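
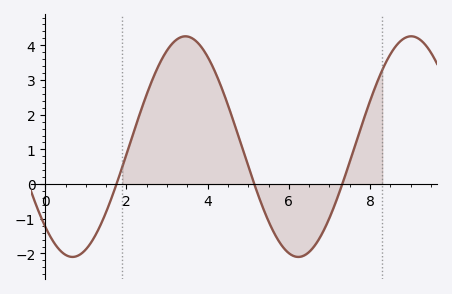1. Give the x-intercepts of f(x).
1.76, 5.15, 7.32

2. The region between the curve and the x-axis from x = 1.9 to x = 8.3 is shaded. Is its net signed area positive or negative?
positive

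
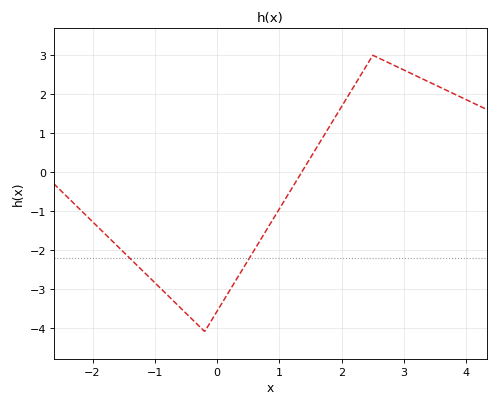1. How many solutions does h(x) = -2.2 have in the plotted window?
2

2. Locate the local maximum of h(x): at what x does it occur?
2.5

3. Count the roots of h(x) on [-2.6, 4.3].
1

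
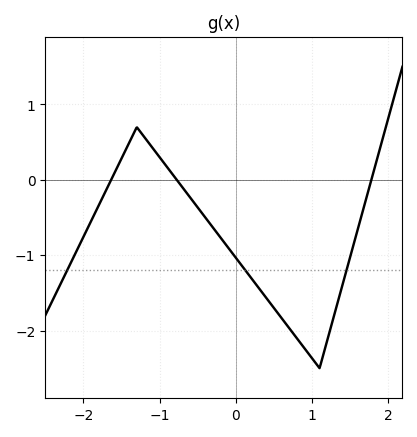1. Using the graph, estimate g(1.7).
-0.293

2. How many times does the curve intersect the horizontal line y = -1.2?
3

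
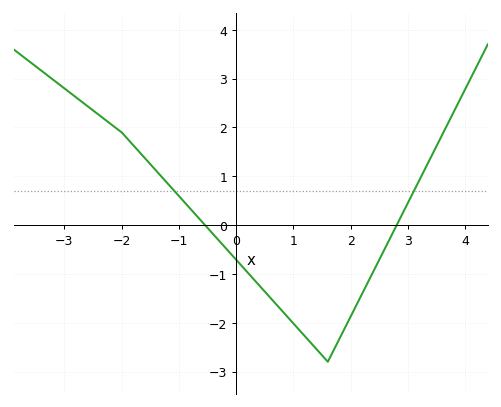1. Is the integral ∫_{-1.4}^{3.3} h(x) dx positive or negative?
negative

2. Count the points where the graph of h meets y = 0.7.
2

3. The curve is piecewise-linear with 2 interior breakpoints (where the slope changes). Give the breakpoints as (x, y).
(-2, 1.9); (1.6, -2.8)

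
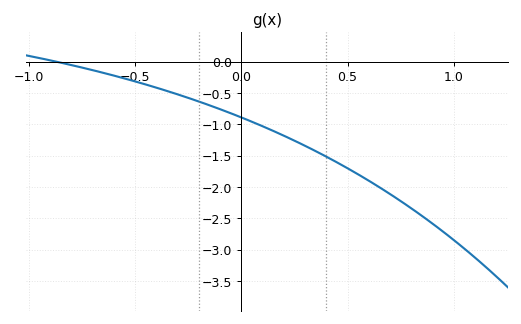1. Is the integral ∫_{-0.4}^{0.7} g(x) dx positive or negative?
negative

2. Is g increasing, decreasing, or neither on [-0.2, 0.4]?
decreasing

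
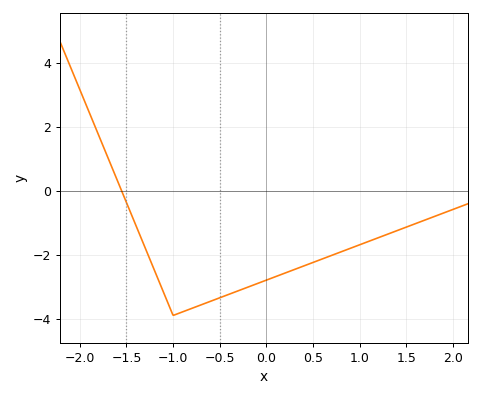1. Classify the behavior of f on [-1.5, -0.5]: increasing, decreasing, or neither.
neither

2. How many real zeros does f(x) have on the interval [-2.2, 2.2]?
1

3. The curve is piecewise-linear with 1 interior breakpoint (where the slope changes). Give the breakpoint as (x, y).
(-1, -3.9)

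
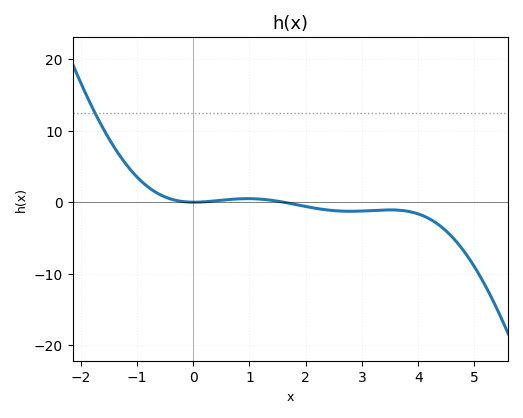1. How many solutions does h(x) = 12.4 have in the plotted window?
1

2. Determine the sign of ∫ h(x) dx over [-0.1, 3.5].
negative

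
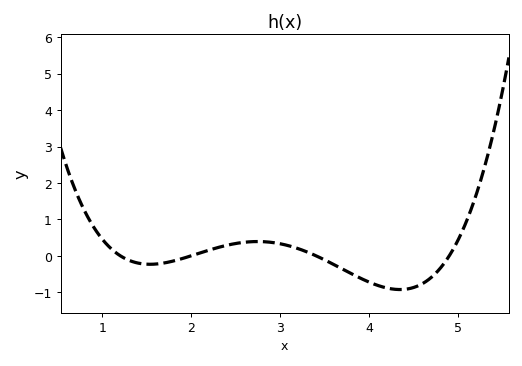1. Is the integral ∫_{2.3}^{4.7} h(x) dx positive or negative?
negative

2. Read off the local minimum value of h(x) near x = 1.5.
-0.2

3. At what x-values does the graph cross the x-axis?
1.2, 2, 3.4, 4.9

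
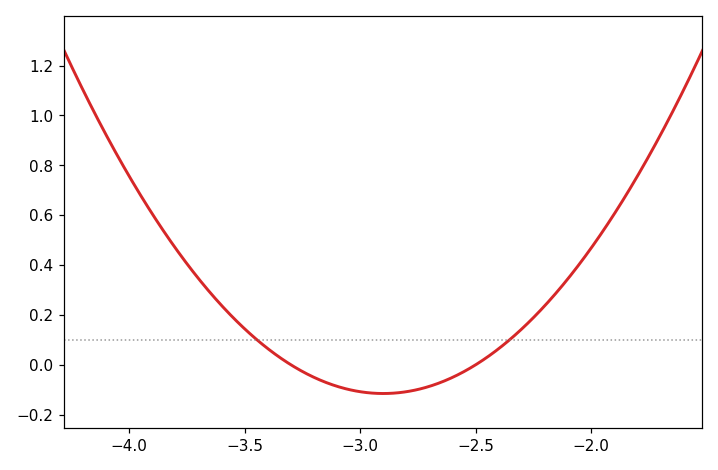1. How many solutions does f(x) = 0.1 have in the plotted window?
2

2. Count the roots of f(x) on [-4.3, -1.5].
2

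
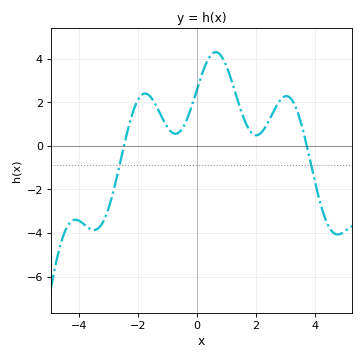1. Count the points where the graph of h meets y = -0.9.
2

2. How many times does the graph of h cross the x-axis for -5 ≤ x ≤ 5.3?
2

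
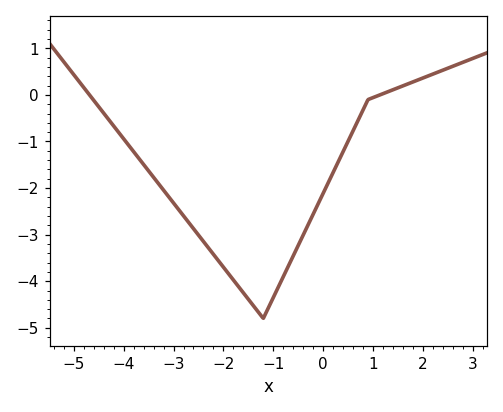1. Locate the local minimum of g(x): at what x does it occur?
-1.2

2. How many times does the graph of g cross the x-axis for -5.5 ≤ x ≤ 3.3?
2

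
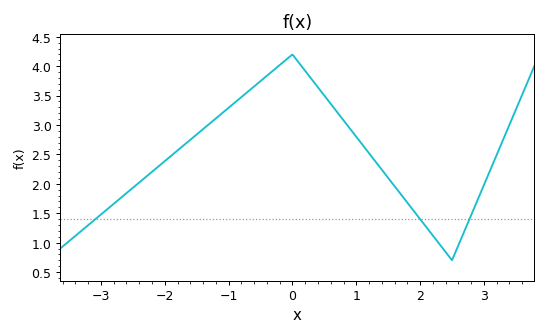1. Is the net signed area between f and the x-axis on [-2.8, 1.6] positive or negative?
positive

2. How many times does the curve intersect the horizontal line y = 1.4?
3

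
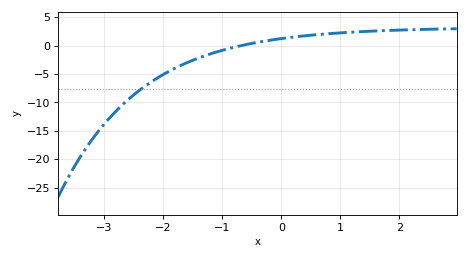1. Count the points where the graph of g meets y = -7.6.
1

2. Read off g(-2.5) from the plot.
-8.68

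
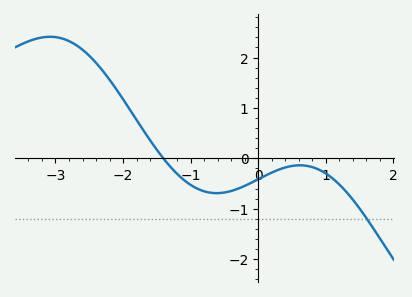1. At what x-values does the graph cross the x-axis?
-1.4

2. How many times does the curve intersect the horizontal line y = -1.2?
1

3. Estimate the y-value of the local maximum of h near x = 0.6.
-0.1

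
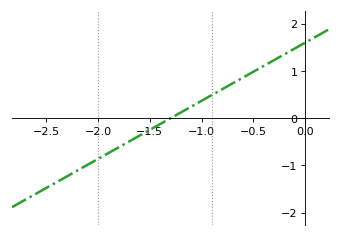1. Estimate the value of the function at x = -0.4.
1.1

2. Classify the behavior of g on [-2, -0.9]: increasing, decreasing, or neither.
increasing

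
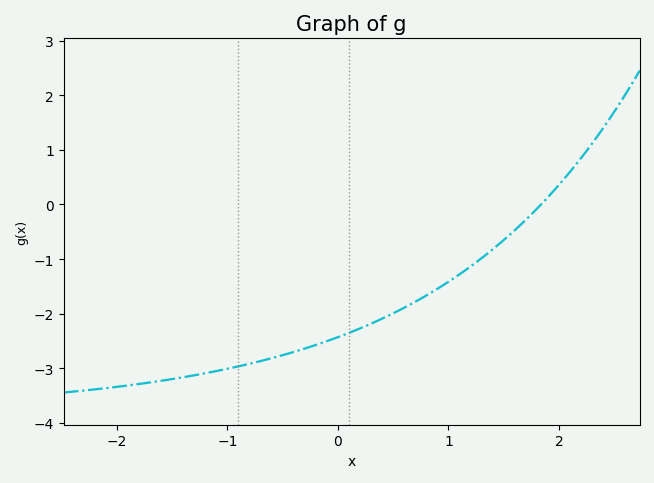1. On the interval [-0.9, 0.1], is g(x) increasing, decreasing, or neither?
increasing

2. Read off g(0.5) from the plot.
-1.99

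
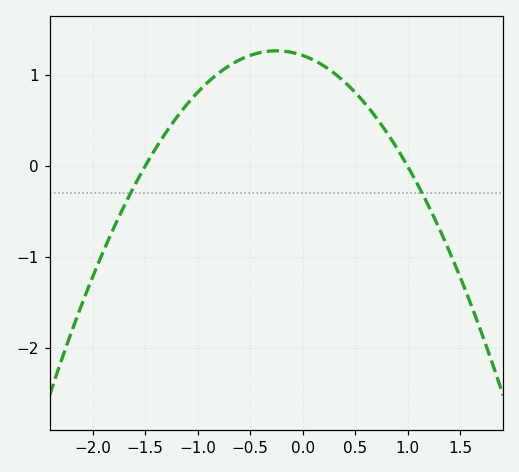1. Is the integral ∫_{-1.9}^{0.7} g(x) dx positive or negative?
positive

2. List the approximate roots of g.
-1.5, 1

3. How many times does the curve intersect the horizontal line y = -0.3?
2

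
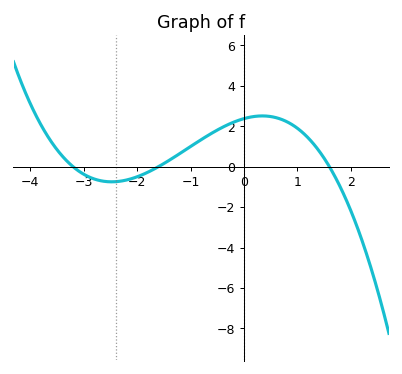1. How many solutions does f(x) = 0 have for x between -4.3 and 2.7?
3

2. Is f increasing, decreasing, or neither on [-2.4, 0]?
increasing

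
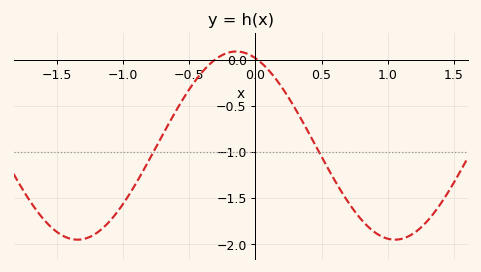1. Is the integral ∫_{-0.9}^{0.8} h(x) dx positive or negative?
negative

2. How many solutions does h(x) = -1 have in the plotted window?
2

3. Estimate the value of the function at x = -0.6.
-0.55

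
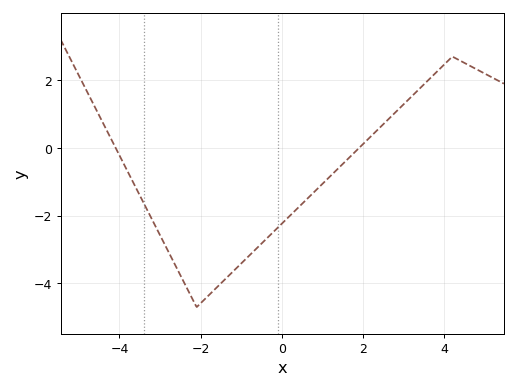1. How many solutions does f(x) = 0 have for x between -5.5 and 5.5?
2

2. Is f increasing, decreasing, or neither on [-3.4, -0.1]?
neither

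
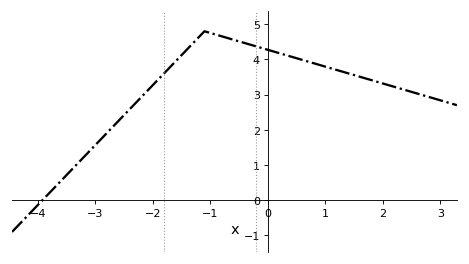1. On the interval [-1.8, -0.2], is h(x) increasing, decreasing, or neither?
neither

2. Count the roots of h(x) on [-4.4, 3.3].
1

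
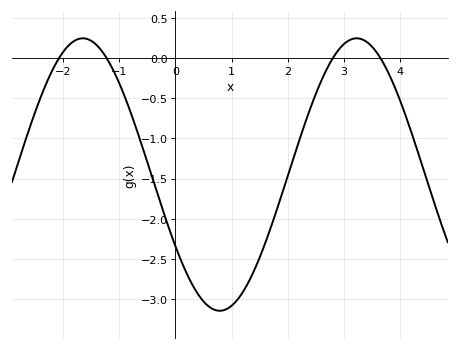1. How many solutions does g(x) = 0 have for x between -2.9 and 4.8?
4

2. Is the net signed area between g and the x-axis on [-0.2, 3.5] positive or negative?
negative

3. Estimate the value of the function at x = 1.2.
-2.92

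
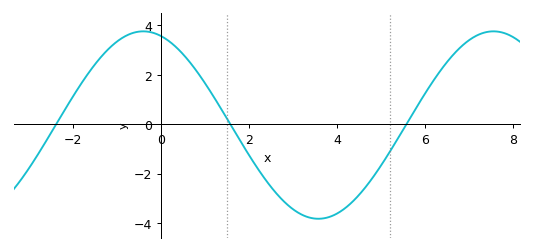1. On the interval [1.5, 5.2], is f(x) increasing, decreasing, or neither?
neither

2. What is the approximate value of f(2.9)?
-3.31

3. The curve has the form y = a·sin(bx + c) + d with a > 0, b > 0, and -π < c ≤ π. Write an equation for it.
y = 3.79sin(0.79x + 1.89) - 0.04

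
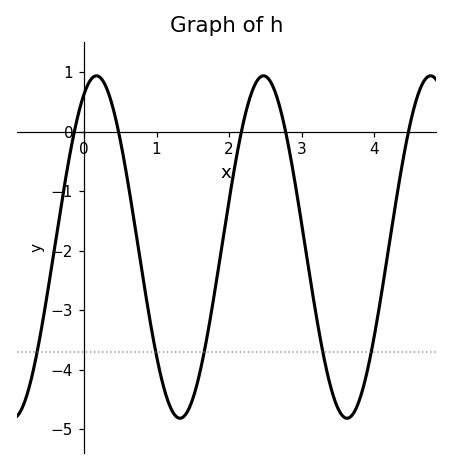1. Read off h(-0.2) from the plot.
-0.425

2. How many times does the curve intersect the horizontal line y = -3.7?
5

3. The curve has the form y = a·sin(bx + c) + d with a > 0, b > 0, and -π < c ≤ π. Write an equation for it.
y = 2.88sin(2.73x + 1.1) - 1.94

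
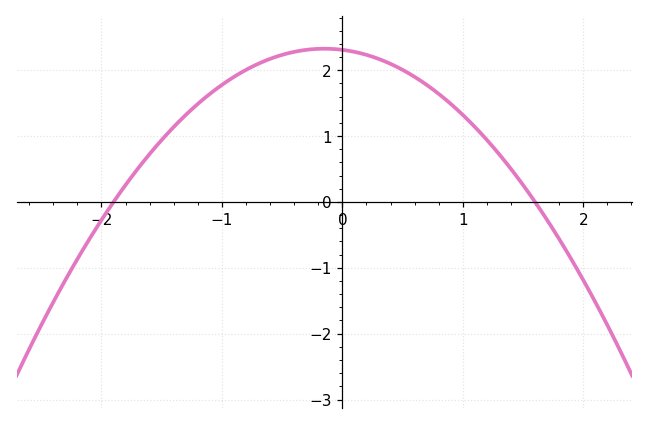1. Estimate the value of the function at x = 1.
1.32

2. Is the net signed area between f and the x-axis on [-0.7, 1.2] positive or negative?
positive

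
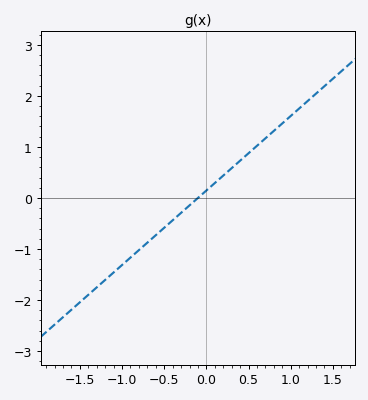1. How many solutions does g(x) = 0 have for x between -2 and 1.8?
1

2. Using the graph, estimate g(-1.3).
-1.8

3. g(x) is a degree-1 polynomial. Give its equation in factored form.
y = 1.46(x + 0.1)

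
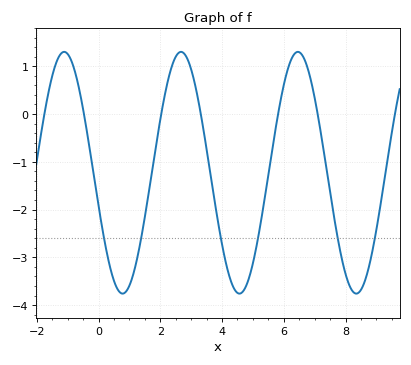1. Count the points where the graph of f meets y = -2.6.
6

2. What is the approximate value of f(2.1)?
0.2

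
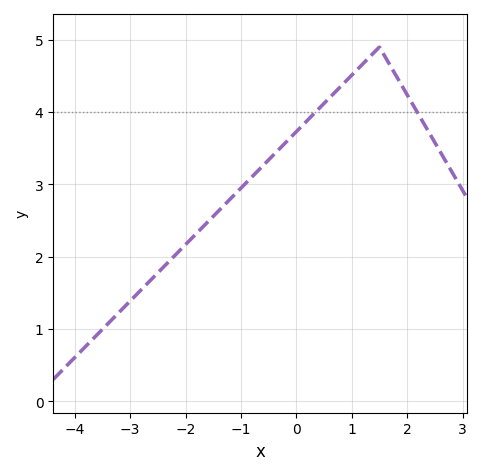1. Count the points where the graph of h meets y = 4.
2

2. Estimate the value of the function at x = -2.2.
2.01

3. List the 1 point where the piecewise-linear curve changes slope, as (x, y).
(1.5, 4.9)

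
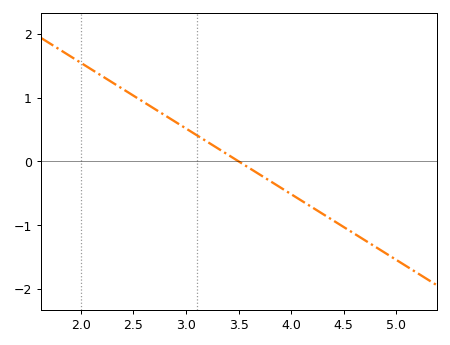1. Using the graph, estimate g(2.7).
0.8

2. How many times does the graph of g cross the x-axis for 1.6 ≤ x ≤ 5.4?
1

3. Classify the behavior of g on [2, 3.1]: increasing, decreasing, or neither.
decreasing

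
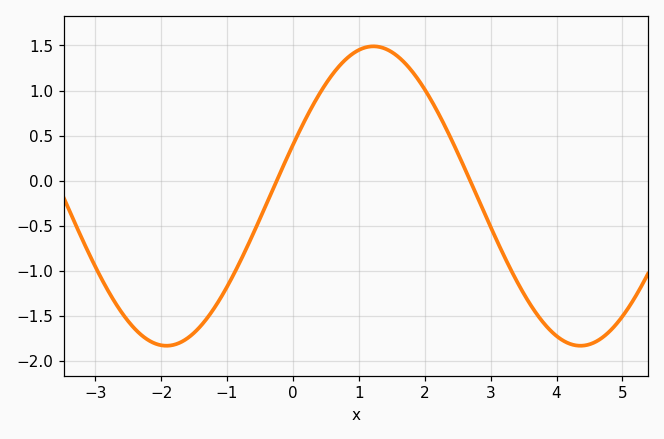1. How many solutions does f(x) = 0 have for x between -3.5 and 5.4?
2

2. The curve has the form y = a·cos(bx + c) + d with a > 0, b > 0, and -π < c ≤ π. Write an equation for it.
y = 1.66cos(1x - 1.2) - 0.17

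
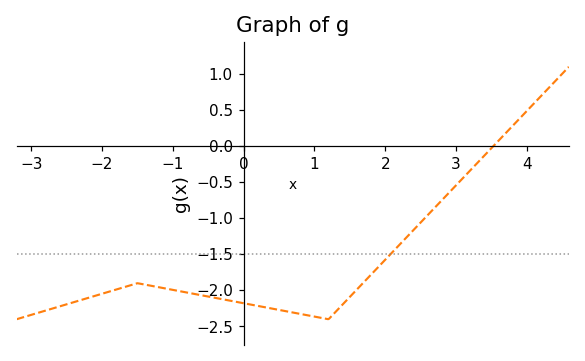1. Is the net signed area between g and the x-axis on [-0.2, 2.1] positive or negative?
negative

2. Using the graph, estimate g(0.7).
-2.3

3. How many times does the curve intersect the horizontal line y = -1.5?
1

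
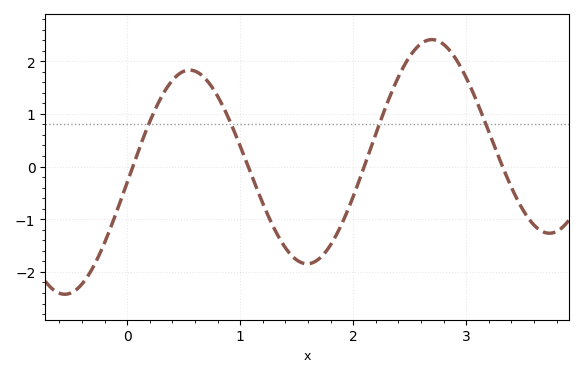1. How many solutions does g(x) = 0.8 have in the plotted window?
4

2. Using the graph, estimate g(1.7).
-1.75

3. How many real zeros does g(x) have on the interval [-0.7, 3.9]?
4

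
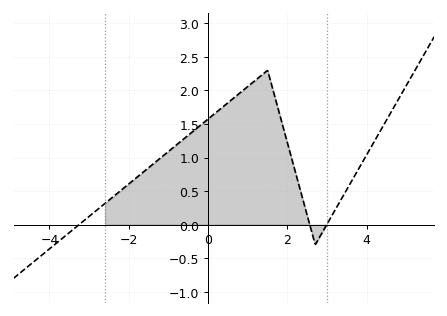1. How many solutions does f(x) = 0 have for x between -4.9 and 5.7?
3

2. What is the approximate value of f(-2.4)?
0.4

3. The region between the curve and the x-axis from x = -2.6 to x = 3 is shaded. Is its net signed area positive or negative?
positive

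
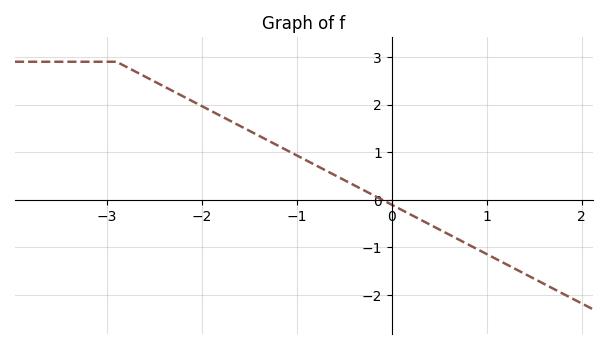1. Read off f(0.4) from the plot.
-0.52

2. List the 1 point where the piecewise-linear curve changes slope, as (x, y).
(-2.9, 2.9)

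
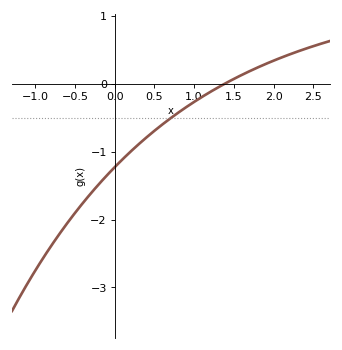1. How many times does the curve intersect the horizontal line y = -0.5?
1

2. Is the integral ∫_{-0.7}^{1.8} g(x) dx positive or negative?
negative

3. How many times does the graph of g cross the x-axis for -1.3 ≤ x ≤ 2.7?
1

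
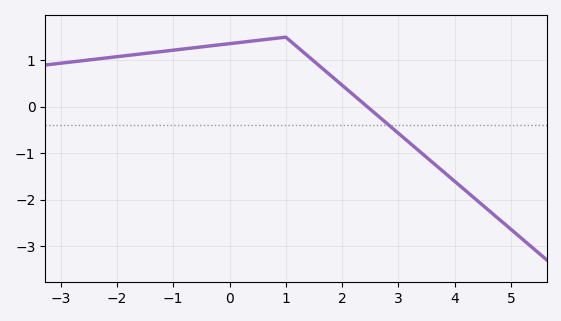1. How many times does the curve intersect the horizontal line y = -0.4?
1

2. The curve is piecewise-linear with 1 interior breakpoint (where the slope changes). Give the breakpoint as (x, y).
(1, 1.5)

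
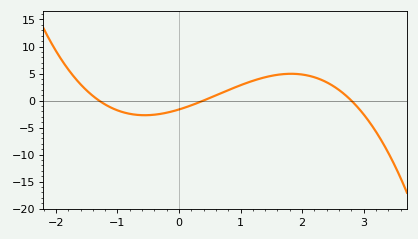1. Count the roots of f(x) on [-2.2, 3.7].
3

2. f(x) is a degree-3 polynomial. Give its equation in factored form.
y = -1.14(x + 1.3)(x - 0.4)(x - 2.8)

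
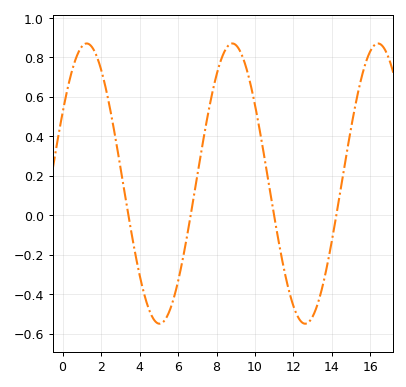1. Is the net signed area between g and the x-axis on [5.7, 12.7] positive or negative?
positive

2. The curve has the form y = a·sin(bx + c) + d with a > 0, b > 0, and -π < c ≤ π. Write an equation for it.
y = 0.71sin(0.83x + 0.53) + 0.16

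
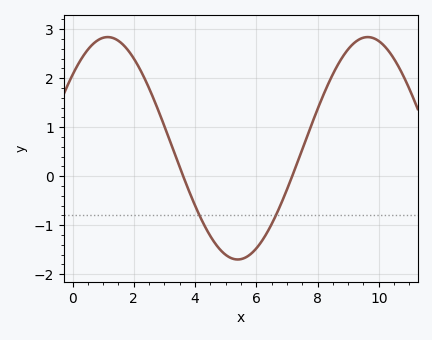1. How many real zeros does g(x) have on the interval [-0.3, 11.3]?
2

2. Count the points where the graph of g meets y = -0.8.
2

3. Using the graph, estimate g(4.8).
-1.48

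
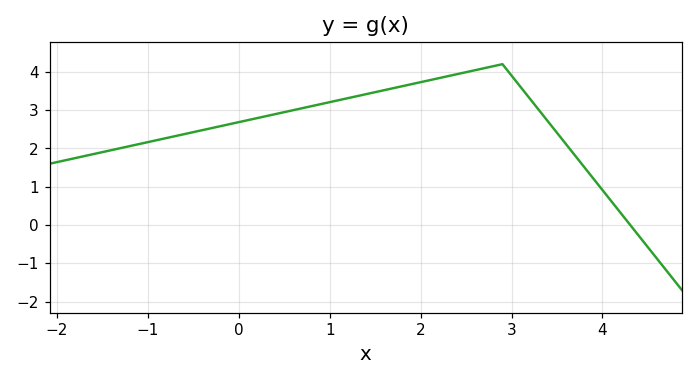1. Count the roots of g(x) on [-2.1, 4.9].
1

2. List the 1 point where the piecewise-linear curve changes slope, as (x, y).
(2.9, 4.2)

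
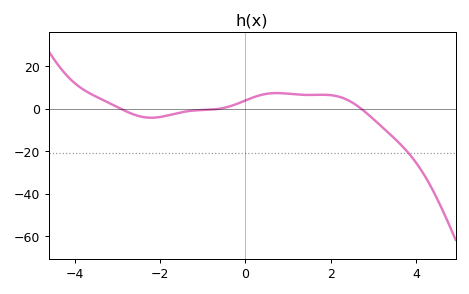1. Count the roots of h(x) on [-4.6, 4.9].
3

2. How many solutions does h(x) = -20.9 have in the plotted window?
1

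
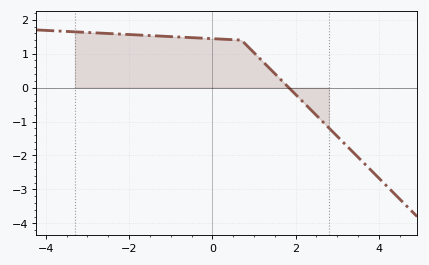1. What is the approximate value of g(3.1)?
-1.56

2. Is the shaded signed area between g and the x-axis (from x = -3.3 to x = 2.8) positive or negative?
positive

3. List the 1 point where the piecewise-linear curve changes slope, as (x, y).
(0.7, 1.4)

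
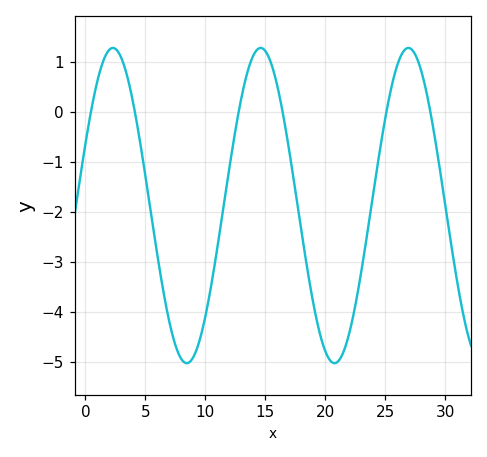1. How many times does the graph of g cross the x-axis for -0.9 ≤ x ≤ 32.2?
6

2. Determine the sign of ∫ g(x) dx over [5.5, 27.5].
negative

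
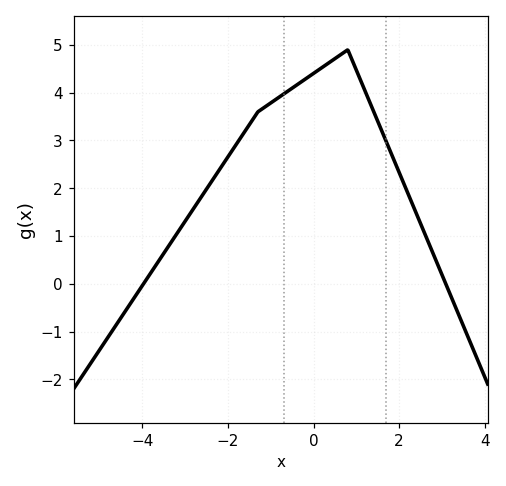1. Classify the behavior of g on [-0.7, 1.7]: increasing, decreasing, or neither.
neither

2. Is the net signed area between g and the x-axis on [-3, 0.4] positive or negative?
positive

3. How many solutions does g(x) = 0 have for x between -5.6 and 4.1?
2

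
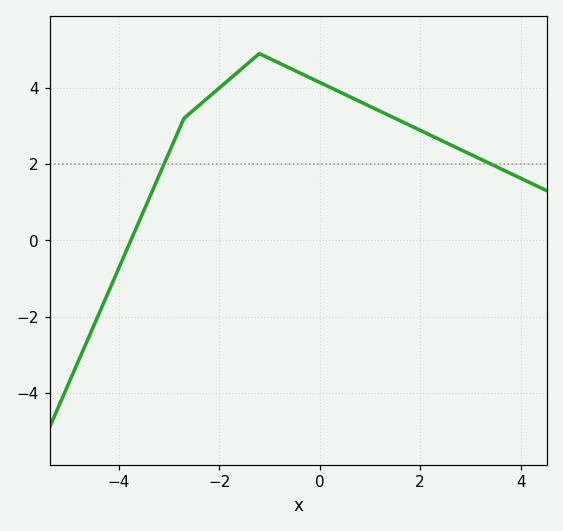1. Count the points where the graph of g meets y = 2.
2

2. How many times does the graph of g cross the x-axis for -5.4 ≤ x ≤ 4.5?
1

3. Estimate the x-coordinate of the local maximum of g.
-1.2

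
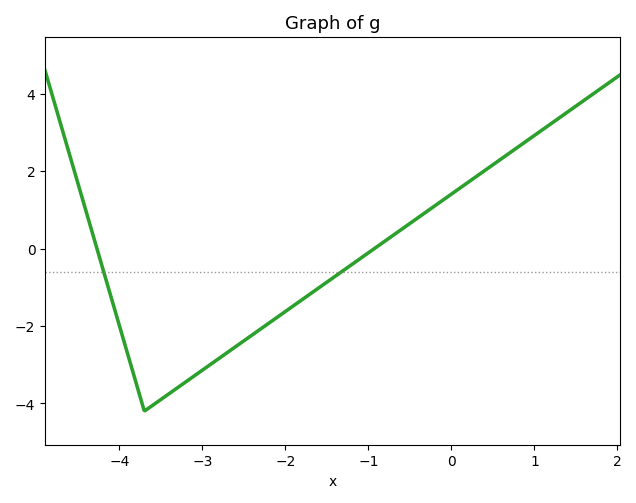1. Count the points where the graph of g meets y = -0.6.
2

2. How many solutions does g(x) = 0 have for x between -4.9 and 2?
2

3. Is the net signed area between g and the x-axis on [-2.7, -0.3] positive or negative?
negative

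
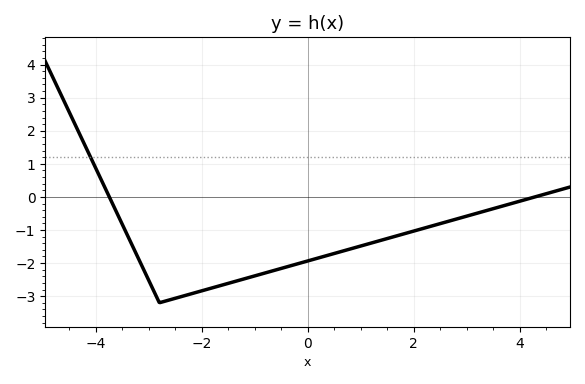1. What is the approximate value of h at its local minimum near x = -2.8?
-3.2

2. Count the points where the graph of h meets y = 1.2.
1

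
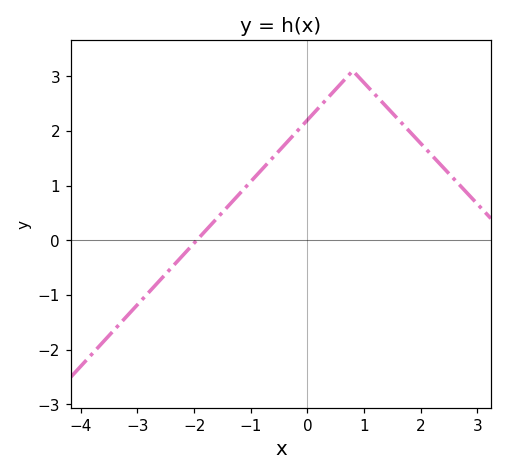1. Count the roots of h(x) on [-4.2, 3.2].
1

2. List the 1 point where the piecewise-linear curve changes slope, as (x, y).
(0.8, 3.1)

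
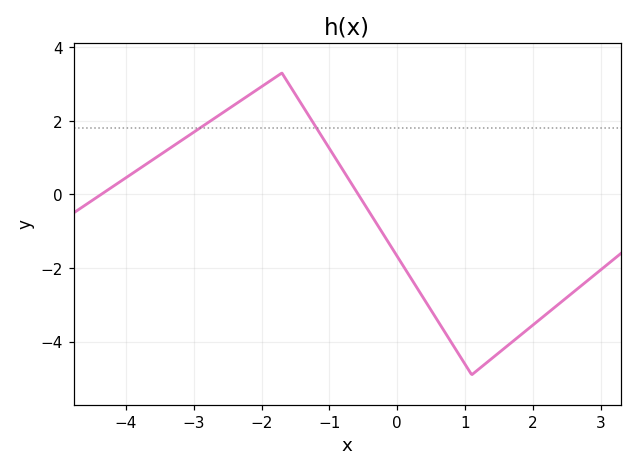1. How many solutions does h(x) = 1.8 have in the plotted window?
2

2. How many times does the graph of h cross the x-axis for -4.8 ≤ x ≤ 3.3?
2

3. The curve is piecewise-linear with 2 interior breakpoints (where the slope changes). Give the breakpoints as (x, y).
(-1.7, 3.3); (1.1, -4.9)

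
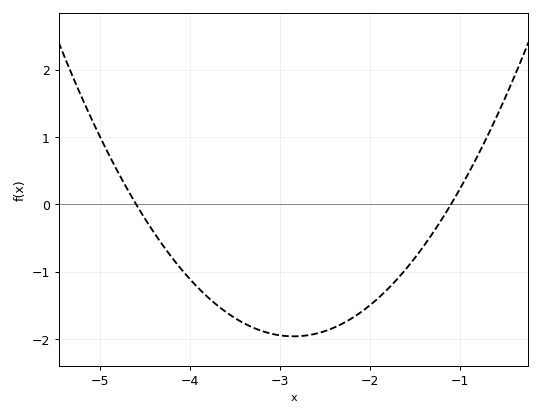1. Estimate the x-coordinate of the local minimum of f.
-2.85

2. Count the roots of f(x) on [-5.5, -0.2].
2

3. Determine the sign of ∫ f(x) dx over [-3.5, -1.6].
negative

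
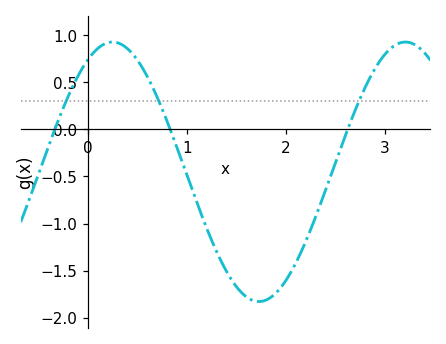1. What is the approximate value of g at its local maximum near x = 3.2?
0.93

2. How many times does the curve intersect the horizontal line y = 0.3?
3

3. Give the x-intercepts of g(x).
-0.338, 0.83, 2.63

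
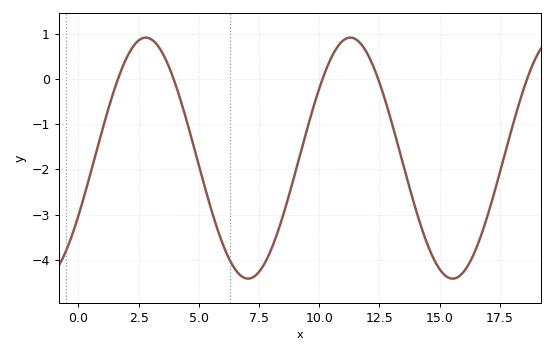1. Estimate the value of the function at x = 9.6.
-0.9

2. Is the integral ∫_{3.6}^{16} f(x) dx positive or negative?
negative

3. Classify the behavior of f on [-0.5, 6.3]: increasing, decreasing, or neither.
neither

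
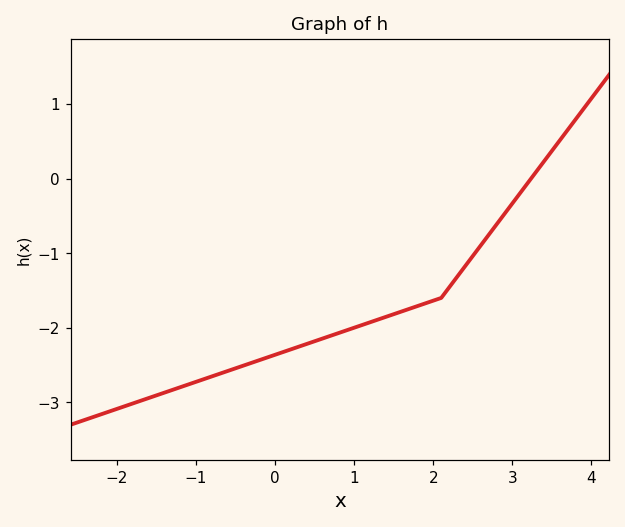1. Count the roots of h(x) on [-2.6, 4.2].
1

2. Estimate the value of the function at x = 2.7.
-0.8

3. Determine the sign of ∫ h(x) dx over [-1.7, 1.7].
negative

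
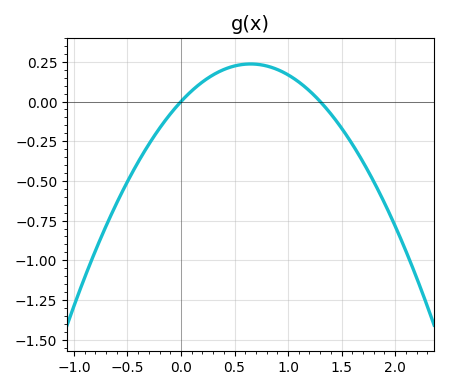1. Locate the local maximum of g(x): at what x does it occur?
0.65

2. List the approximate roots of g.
0, 1.3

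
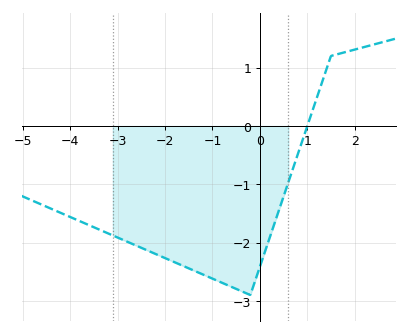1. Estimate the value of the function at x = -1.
-2.6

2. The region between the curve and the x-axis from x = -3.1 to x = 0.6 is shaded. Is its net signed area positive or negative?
negative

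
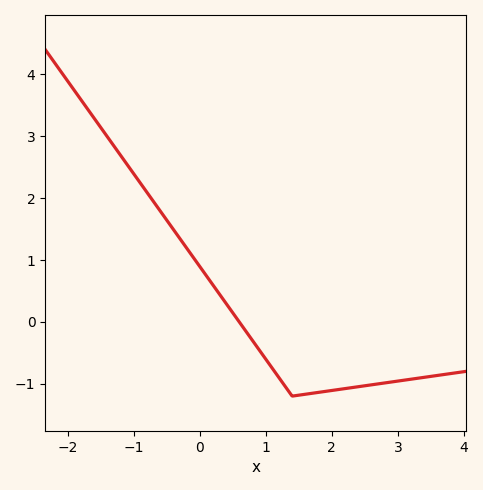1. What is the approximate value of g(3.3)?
-0.9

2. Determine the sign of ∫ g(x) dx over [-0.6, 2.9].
negative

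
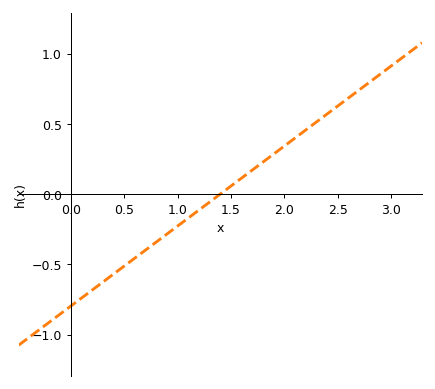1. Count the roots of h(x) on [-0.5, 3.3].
1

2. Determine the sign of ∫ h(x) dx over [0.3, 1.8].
negative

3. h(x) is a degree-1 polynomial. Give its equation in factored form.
y = 0.57(x - 1.4)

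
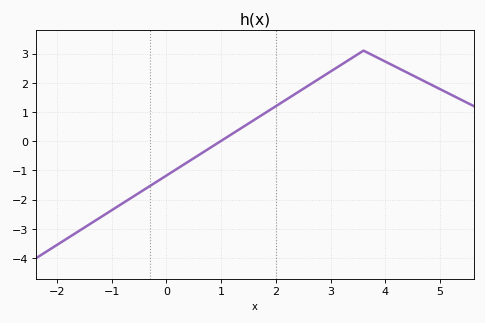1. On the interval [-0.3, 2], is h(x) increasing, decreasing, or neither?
increasing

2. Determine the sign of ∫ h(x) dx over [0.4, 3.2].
positive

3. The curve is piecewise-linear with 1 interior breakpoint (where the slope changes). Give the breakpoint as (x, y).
(3.6, 3.1)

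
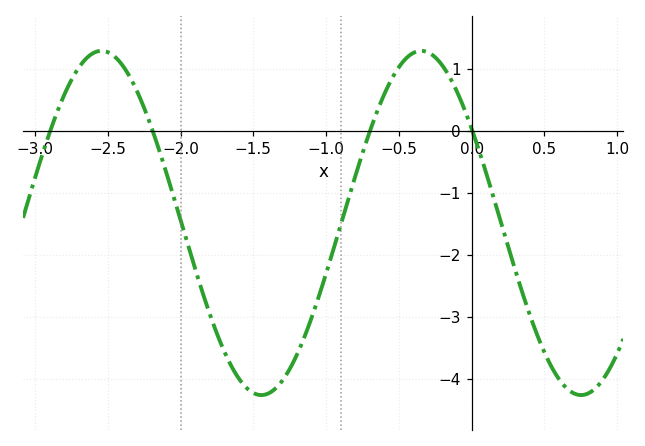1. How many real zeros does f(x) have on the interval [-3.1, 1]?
4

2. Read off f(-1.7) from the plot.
-3.55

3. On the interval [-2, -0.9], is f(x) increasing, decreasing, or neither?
neither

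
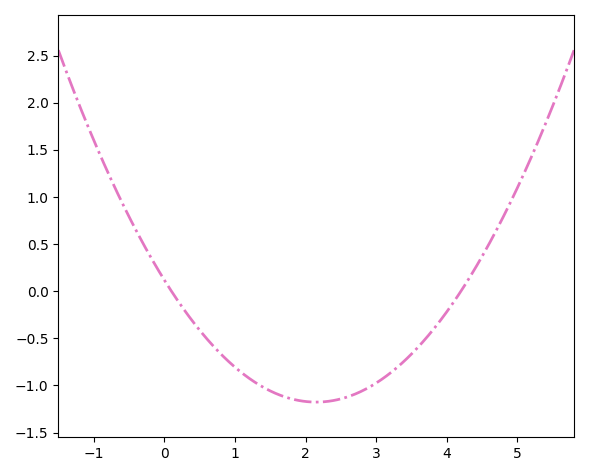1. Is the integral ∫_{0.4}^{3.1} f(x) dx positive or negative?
negative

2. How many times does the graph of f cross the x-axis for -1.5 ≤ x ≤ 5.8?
2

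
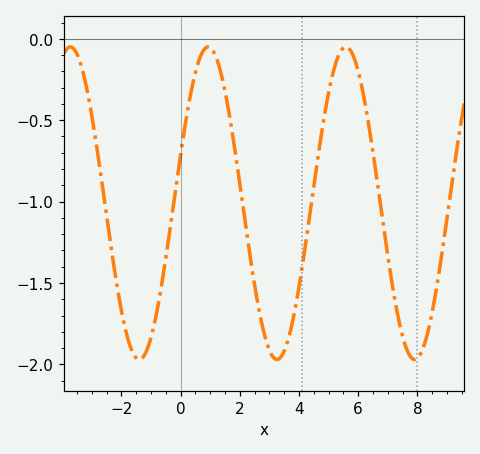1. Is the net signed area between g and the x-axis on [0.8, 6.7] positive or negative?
negative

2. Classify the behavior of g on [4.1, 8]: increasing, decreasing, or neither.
neither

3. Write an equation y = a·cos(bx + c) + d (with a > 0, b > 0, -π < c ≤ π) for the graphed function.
y = 0.96cos(1.35x - 1.25) - 1.01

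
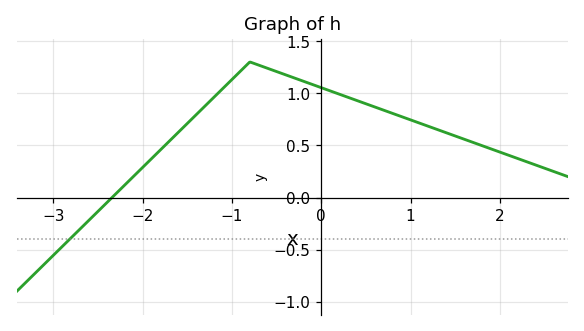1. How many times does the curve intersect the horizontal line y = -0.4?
1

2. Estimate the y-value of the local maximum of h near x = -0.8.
1.3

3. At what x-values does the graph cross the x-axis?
-2.3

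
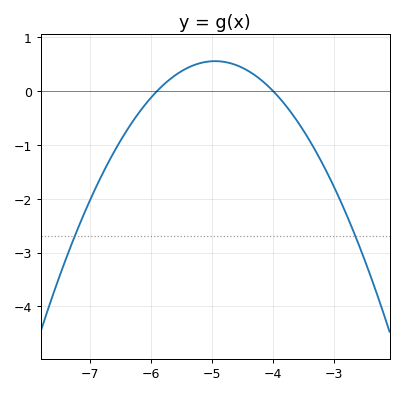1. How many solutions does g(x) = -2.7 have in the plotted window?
2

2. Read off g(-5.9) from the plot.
0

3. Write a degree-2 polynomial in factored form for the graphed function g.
y = -0.61(x + 5.9)(x + 4)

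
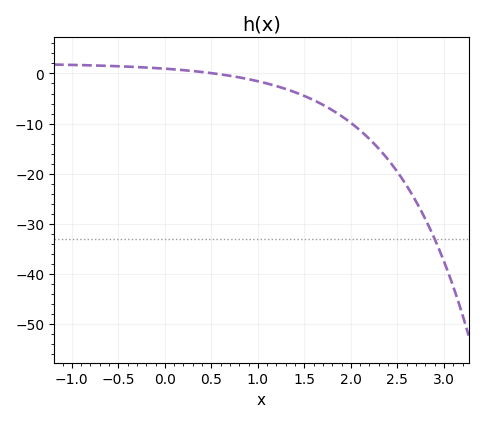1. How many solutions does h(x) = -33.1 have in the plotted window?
1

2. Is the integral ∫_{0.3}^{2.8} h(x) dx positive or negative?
negative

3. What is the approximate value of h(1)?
-1.55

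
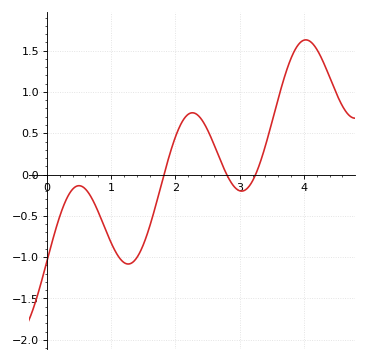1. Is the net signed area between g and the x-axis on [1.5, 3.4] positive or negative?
positive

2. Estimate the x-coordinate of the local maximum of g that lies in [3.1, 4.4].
4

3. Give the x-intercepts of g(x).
1.8, 2.8, 3.2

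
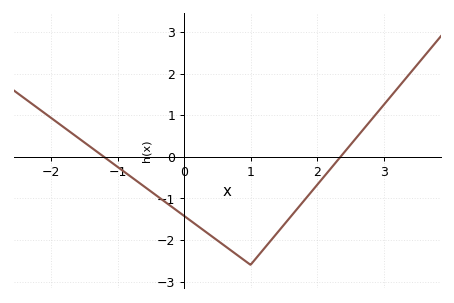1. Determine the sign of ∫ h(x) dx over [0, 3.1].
negative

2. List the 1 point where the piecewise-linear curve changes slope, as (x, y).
(1, -2.6)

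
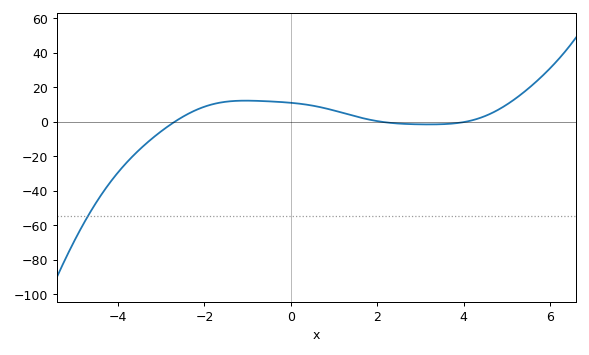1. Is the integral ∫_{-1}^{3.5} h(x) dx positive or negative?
positive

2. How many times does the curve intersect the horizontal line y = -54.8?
1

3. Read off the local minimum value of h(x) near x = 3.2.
-2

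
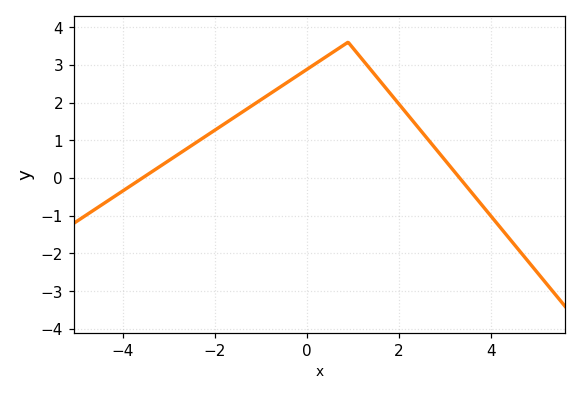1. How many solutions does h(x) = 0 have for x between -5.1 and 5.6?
2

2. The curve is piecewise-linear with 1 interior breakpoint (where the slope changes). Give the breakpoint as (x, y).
(0.9, 3.6)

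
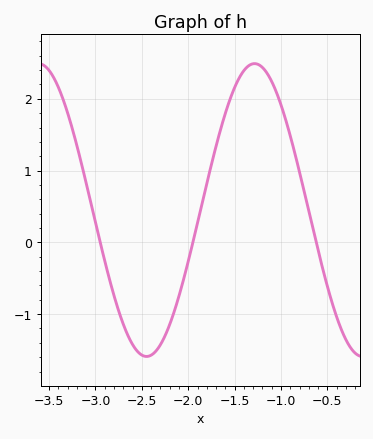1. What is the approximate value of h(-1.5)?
2.2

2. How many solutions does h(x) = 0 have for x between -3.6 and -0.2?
3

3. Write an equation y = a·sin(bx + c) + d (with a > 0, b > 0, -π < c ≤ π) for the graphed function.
y = 2.04sin(2.7x - 1.2) + 0.45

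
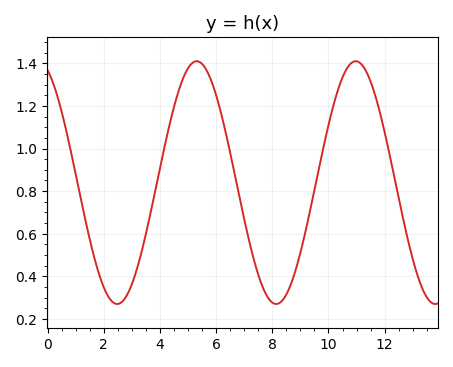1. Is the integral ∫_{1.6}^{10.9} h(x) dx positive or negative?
positive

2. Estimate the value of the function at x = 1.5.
0.58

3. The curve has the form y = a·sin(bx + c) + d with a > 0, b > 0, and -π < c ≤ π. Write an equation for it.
y = 0.57sin(1.1x + 2) + 0.84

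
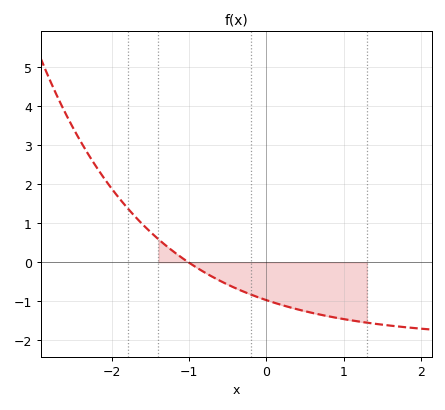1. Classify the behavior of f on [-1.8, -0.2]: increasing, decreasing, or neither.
decreasing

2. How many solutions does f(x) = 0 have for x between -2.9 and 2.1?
1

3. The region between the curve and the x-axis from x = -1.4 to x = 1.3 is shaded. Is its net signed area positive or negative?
negative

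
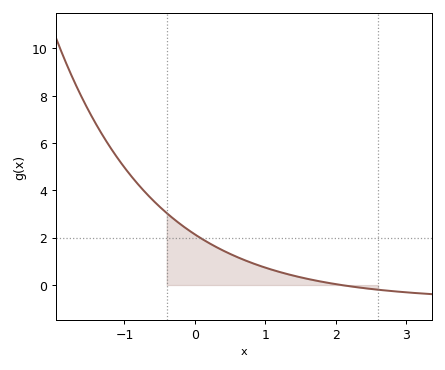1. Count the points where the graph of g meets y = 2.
1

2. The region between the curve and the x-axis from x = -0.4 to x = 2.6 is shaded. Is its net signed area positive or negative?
positive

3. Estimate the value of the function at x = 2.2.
-0.052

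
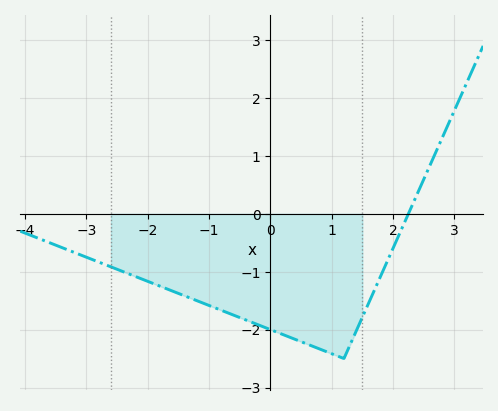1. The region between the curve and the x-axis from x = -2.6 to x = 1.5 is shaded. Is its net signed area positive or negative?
negative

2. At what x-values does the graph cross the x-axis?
2.25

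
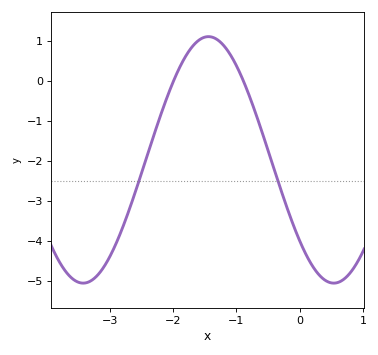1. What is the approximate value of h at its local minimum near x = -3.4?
-5.06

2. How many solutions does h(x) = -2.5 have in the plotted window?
2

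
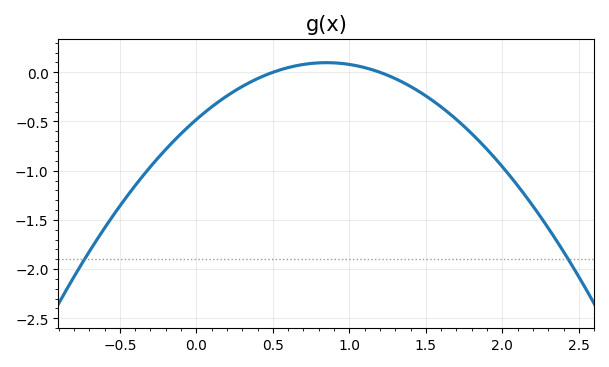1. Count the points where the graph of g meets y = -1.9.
2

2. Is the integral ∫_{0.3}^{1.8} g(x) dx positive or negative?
negative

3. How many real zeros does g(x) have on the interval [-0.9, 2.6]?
2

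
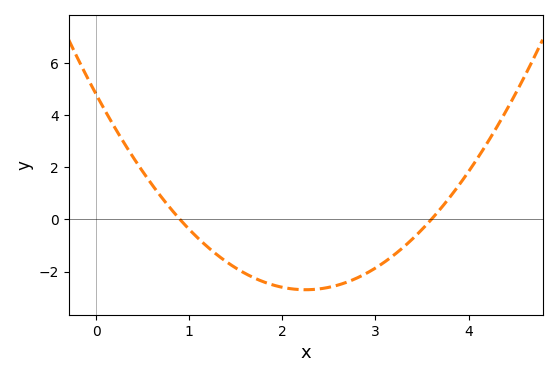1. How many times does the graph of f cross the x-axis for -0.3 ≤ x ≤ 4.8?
2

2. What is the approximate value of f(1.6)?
-2.07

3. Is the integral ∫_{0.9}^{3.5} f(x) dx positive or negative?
negative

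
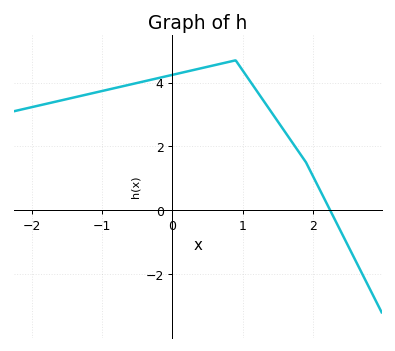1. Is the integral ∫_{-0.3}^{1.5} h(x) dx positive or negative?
positive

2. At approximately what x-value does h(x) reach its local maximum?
0.9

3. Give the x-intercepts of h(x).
2.2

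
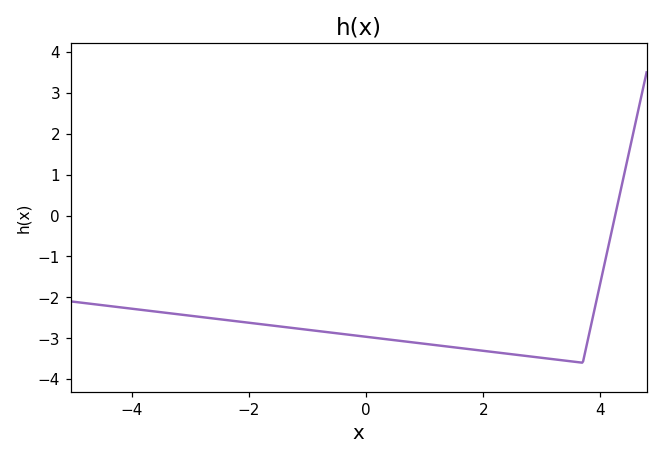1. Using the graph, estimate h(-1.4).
-2.73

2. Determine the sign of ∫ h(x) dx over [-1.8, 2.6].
negative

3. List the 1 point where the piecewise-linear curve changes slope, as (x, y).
(3.7, -3.6)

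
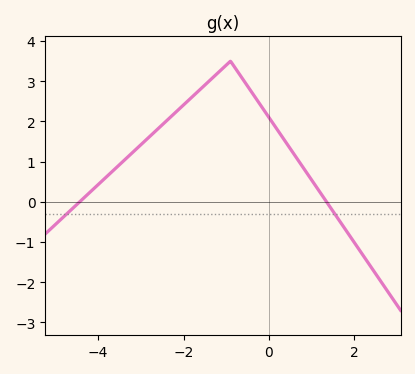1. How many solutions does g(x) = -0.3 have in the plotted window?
2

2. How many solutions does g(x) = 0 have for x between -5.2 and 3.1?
2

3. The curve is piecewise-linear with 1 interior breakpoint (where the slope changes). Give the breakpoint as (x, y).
(-0.9, 3.5)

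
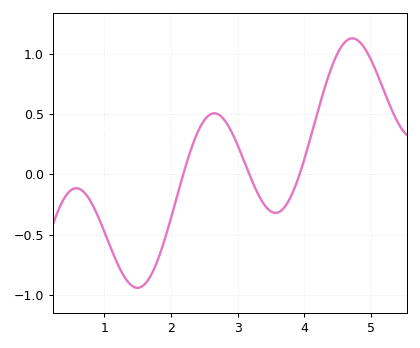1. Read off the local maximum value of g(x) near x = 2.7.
0.5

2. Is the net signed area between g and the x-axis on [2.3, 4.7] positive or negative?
positive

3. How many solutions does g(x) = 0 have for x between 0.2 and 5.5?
3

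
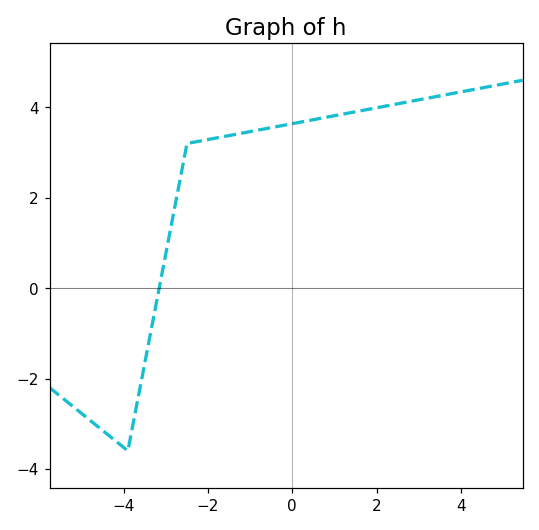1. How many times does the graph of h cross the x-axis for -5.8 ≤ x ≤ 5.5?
1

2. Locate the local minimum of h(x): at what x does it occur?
-4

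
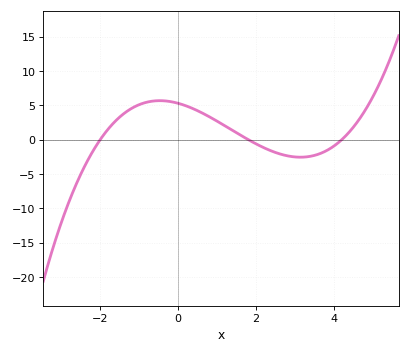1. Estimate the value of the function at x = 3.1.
-2.5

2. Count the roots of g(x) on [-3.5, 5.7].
3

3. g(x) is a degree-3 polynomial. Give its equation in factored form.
y = 0.35(x + 2)(x - 1.8)(x - 4.2)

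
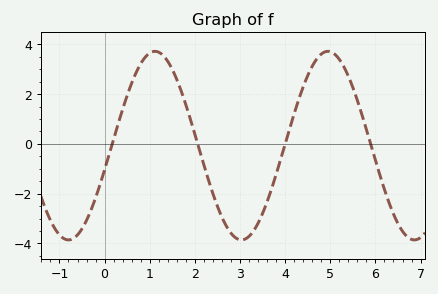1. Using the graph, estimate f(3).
-3.85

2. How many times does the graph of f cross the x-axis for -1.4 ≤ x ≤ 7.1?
4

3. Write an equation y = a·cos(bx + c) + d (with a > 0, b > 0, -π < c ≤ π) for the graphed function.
y = 3.79cos(1.64x - 1.83) - 0.07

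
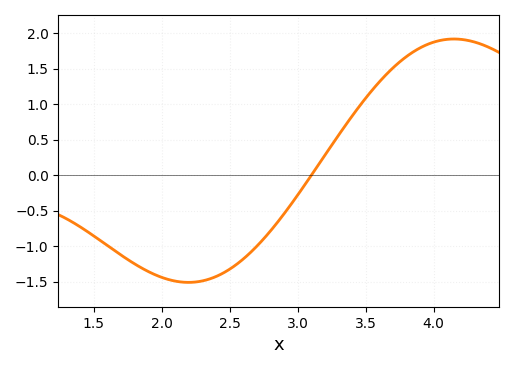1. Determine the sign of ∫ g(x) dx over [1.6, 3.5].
negative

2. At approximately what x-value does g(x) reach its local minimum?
2.2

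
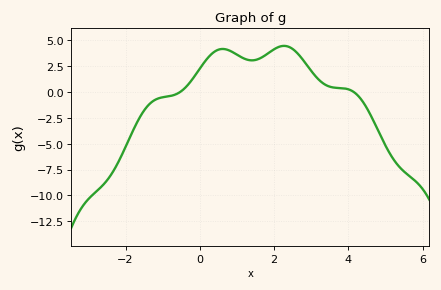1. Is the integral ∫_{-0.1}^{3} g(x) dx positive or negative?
positive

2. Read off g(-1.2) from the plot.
-0.784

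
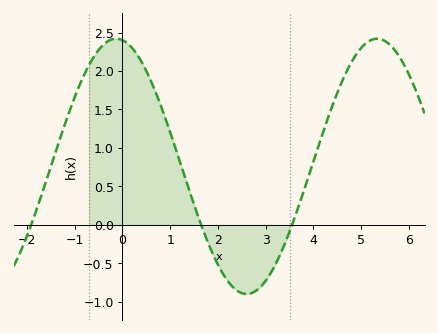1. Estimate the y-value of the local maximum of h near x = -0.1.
2.42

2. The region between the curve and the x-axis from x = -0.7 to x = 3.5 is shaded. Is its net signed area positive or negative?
positive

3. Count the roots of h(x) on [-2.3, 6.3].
3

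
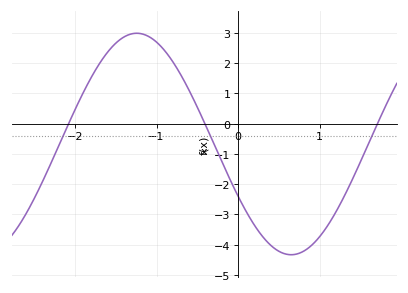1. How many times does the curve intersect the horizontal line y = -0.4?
3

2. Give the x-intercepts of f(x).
-2.08, -0.407, 1.71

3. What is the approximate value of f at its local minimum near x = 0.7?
-4.33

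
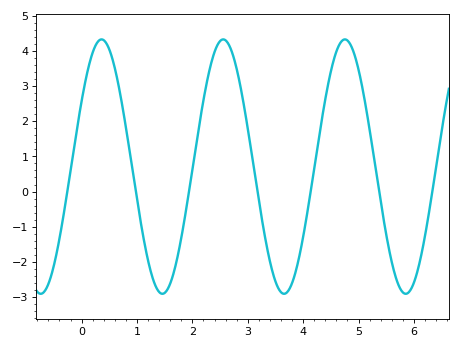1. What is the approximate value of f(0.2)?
3.96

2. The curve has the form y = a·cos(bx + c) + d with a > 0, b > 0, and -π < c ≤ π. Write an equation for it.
y = 3.62cos(2.86x - 1.03) + 0.71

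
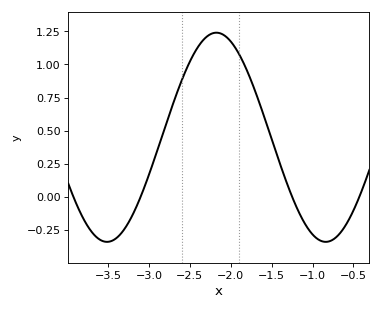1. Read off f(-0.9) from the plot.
-0.34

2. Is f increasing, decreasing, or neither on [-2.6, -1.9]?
neither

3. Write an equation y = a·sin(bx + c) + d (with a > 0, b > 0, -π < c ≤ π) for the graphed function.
y = 0.79sin(2.4x + 0.4) + 0.45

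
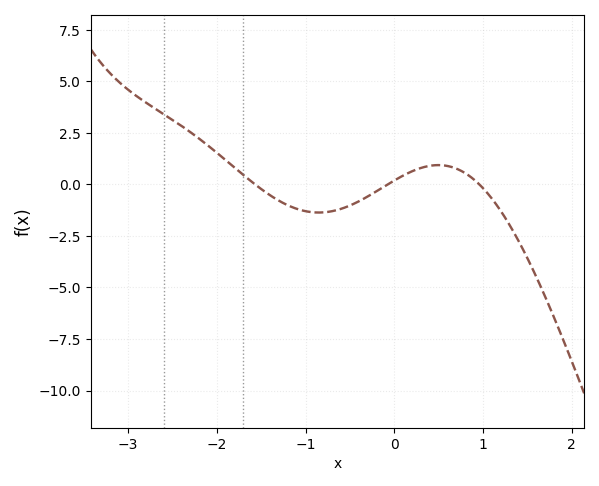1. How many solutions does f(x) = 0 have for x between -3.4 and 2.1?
3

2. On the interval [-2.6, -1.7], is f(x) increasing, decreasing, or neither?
decreasing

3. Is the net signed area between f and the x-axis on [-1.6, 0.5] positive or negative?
negative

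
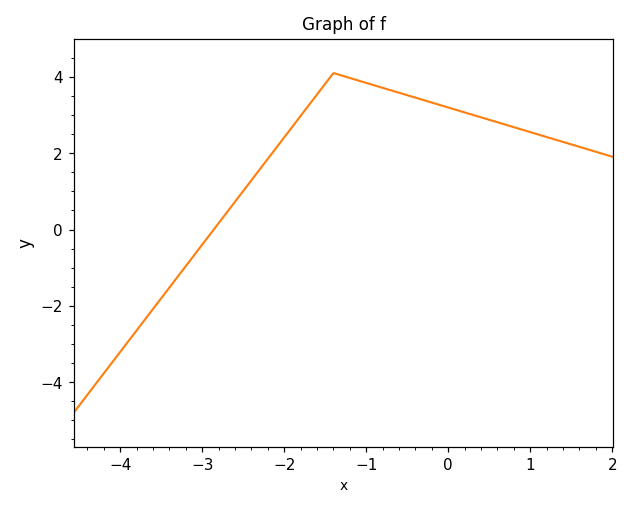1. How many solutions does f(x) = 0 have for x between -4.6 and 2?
1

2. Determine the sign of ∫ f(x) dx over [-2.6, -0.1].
positive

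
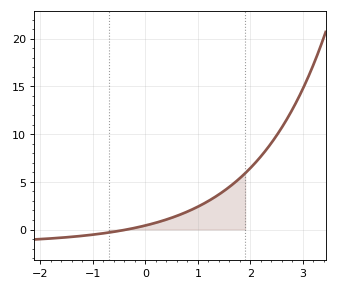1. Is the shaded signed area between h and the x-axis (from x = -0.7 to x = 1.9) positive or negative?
positive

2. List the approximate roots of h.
-0.4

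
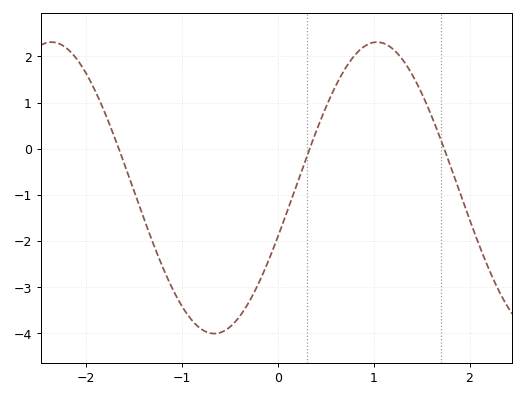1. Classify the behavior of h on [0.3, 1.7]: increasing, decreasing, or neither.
neither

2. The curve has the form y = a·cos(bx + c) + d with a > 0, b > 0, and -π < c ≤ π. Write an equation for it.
y = 3.16cos(1.9x - 1.9) - 0.85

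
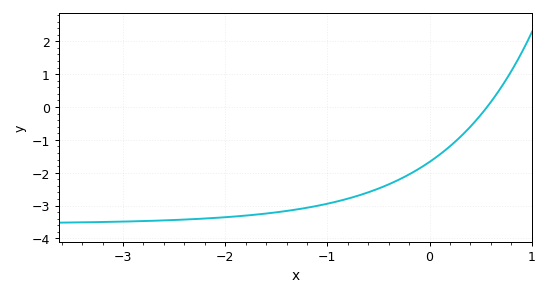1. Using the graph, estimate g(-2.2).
-3.4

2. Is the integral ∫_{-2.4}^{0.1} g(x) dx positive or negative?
negative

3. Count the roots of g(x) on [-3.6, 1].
1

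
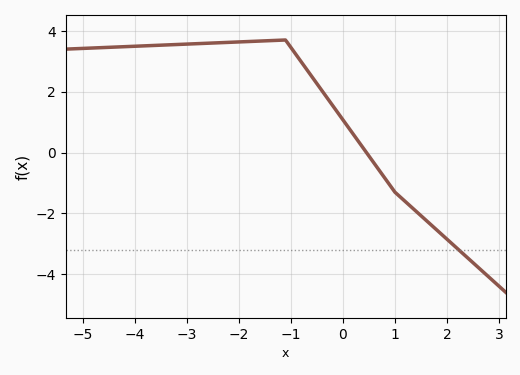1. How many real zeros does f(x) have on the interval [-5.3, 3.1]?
1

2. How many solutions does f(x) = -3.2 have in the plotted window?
1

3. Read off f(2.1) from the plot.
-3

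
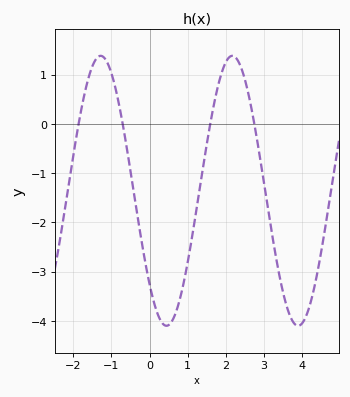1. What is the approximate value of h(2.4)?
1.15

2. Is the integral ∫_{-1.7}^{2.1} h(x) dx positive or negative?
negative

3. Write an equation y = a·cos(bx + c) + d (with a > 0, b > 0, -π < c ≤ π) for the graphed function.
y = 2.74cos(1.82x + 2.33) - 1.36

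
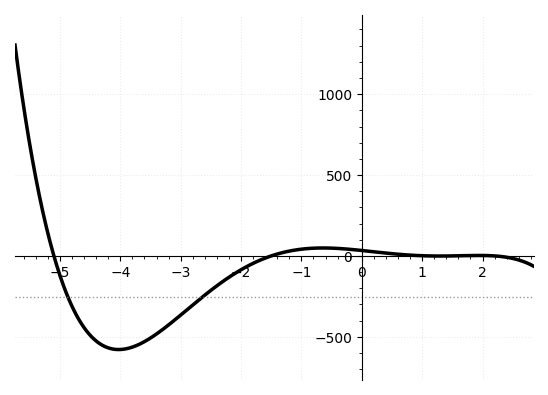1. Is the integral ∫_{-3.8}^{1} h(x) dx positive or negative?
negative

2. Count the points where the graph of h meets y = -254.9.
2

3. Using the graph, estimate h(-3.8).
-550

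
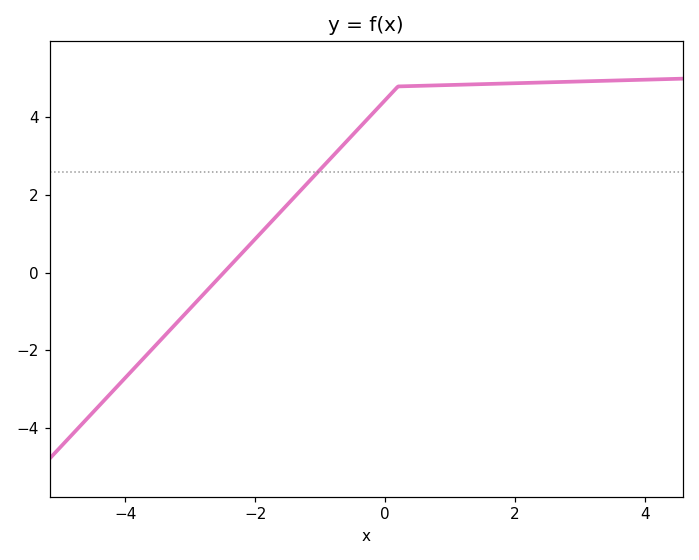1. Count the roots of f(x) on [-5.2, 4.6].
1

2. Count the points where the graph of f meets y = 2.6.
1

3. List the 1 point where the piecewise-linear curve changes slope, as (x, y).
(0.2, 4.8)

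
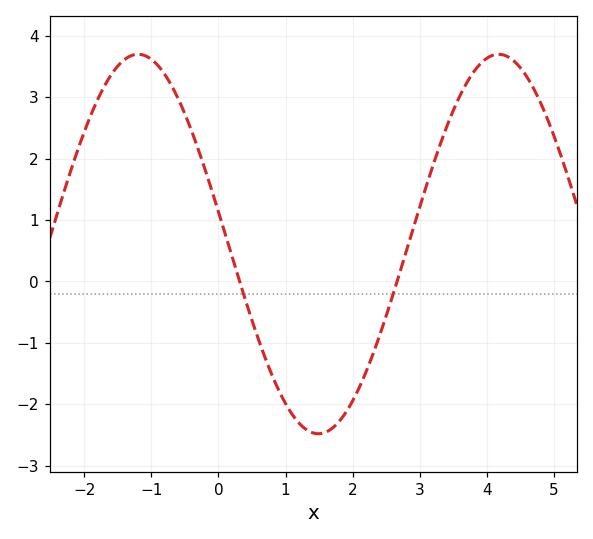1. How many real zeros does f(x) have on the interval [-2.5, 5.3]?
2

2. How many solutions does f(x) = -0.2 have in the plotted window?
2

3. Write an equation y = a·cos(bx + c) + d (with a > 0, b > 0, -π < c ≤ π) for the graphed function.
y = 3.09cos(1.17x + 1.4) + 0.61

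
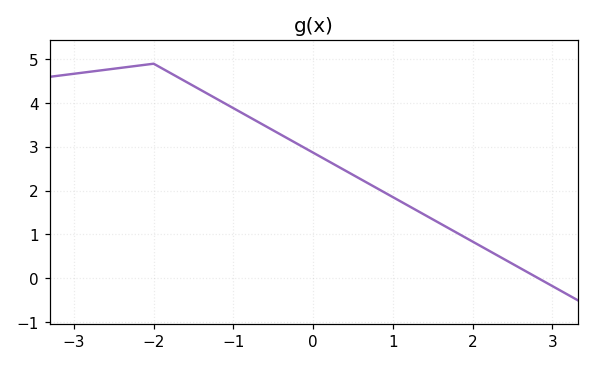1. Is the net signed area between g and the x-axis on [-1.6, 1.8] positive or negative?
positive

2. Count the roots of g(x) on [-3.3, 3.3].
1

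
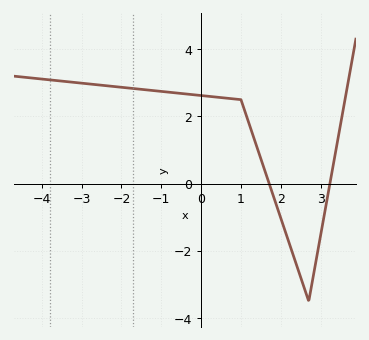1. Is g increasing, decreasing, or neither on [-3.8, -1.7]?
decreasing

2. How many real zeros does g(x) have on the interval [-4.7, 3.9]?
2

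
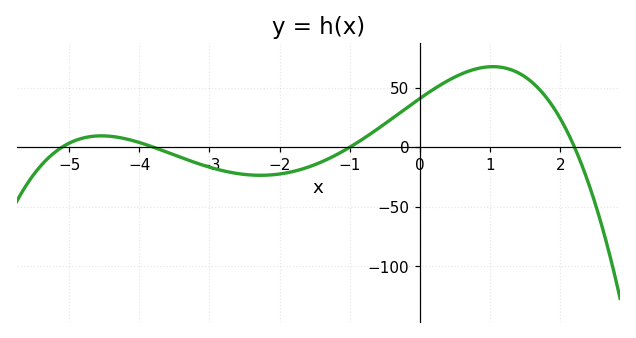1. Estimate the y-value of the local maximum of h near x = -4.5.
10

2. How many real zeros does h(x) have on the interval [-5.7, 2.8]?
4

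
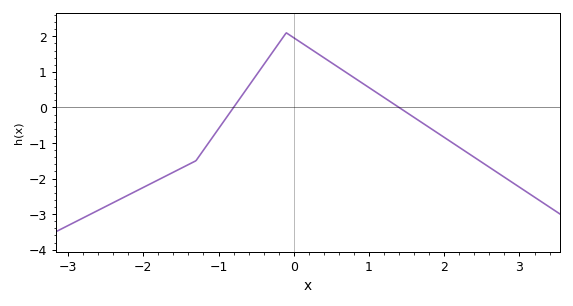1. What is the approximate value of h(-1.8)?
-2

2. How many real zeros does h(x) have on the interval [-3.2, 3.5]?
2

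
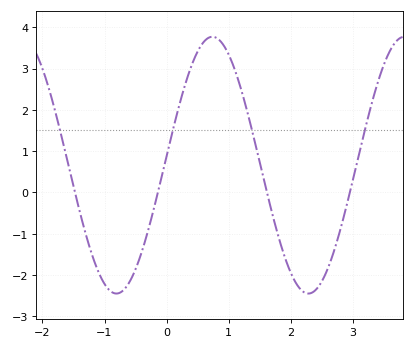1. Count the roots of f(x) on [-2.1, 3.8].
4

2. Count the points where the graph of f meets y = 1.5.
4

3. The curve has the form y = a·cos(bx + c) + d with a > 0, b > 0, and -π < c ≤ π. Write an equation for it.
y = 3.11cos(2x - 1.5) + 0.66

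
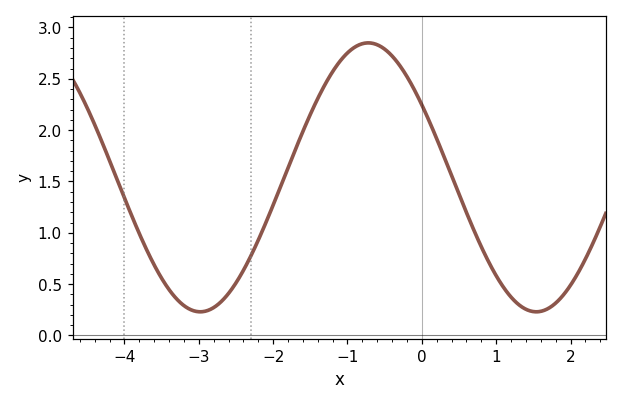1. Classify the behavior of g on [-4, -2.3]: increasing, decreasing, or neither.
neither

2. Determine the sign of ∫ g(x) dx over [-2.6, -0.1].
positive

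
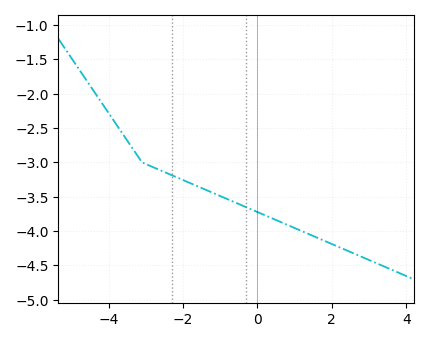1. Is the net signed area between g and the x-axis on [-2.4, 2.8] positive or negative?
negative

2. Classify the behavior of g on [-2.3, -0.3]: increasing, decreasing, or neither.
decreasing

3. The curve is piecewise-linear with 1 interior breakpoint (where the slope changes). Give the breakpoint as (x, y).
(-3.1, -3)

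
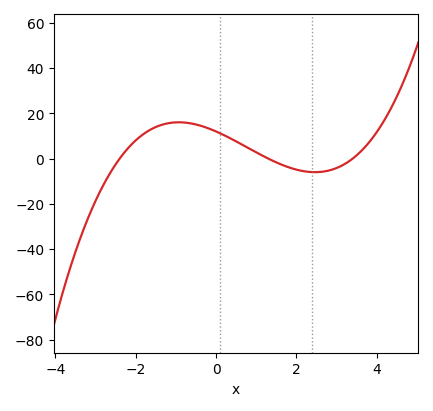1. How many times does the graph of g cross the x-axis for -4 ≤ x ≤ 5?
3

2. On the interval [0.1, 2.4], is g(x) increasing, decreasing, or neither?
decreasing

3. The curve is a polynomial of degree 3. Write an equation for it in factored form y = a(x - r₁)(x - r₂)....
y = 1.13(x + 2.4)(x - 1.3)(x - 3.4)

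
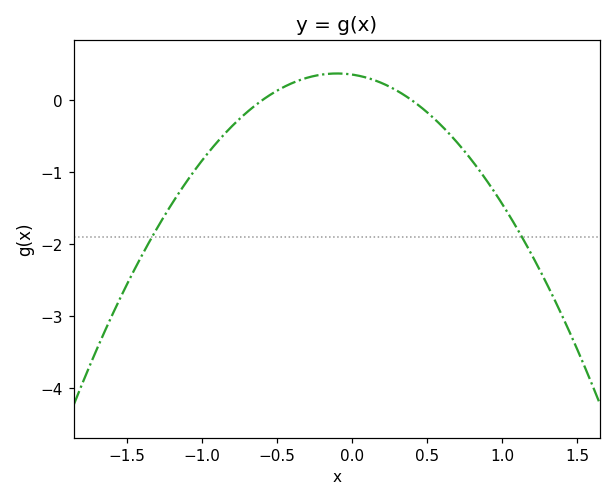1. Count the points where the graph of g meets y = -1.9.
2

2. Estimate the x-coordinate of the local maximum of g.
-0.1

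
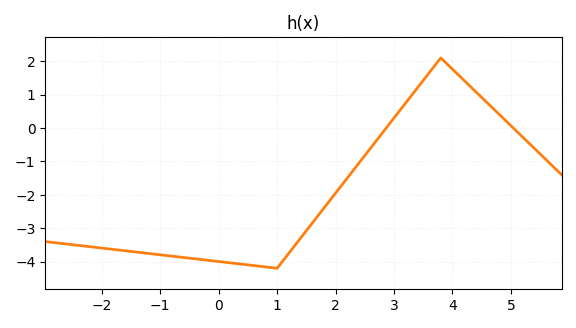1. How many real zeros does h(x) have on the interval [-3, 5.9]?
2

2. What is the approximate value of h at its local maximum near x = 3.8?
2.1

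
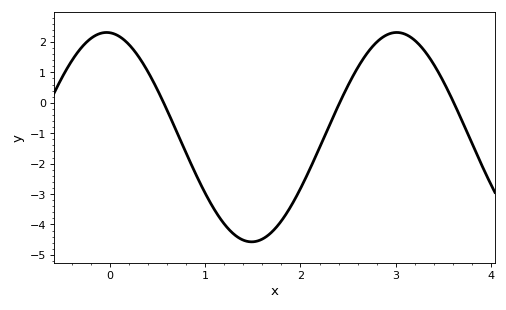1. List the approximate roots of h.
0.6, 2.4, 3.6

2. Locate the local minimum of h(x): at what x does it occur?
1.5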